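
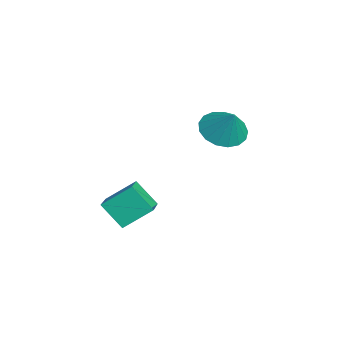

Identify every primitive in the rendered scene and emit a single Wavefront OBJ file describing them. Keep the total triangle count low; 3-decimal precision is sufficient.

v -2.77 2.563 1.913
v -2.139 3 1.388
v -2.07 2.817 2.967
v -2.426 3.322 1.501
v -2.791 3.47 1.708
v -3.151 3.41 1.963
v -3.424 3.156 2.206
v -3.548 2.766 2.382
v -3.493 2.33 2.45
v -3.273 1.947 2.396
v -2.937 1.705 2.231
v -2.564 1.66 1.994
v -2.237 1.821 1.738
v -2.033 2.153 1.522
v -1.998 2.578 1.396
v 0.032 -1.33 -0.837
v -0.471 -1.983 0.063
v 0.03 -0.269 -0.068
v -0.473 -0.922 0.832
v 1.353 -1.678 -0.352
v 0.85 -2.331 0.548
v 1.351 -0.617 0.417
v 0.848 -1.27 1.317
f 2 1 4
f 2 4 3
f 4 1 5
f 4 5 3
f 5 1 6
f 5 6 3
f 6 1 7
f 6 7 3
f 7 1 8
f 7 8 3
f 8 1 9
f 8 9 3
f 9 1 10
f 9 10 3
f 10 1 11
f 10 11 3
f 11 1 12
f 11 12 3
f 12 1 13
f 12 13 3
f 13 1 14
f 13 14 3
f 14 1 15
f 14 15 3
f 15 1 2
f 15 2 3
f 17 19 16
f 20 17 16
f 16 19 18
f 18 20 16
f 17 23 19
f 21 17 20
f 21 23 17
f 19 23 18
f 22 20 18
f 18 23 22
f 22 21 20
f 23 21 22



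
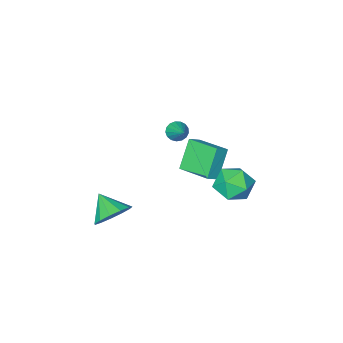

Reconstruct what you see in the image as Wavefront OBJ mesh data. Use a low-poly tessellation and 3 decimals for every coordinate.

v -2.51 0.7 -2.62
v -1.506 0.59 -2.228
v -3.054 -0.61 -1.592
v -2.05 -0.72 -1.2
v -2.633 0.16 -0.957
v -2.296 0.97 -1.593
v -2.264 -0.99 -2.227
v -1.927 -0.18 -2.863
v -1.354 -0.454 -1.985
v -1.582 0.257 -1.201
v -2.978 -0.277 -2.619
v -3.206 0.434 -1.835
v 2.407 -3.171 -4.338
v 2.925 -2.631 -3.63
v 2.473 -4.329 -3.502
v 2.362 -2.57 -3.502
v 1.813 -2.701 -3.64
v 1.453 -2.98 -4
v 1.396 -3.32 -4.466
v 1.66 -3.613 -4.892
v 2.162 -3.765 -5.142
v 2.741 -3.729 -5.137
v 3.214 -3.515 -4.878
v 3.431 -3.192 -4.447
v 3.323 -2.862 -3.982
v -3.864 -5.082 -3.078
v -3.185 -5.028 -2.64
v -4.254 -3.262 -2.695
v -3.575 -3.209 -2.256
v -2.945 -4.571 -4.564
v -2.266 -4.518 -4.125
v -3.335 -2.752 -4.18
v -2.656 -2.698 -3.742
v -0.168 -1.605 1.851
v 0.044 -1.346 1.414
v 0.208 -0.495 2.689
v -0.207 -1.265 1.42
v -0.448 -1.263 1.524
v -0.626 -1.338 1.703
v -0.698 -1.475 1.917
v -0.649 -1.641 2.115
v -0.49 -1.799 2.252
v -0.257 -1.912 2.298
v -0.003 -1.955 2.241
v 0.213 -1.918 2.095
v 0.341 -1.809 1.893
v 0.353 -1.653 1.681
v 0.246 -1.486 1.508
f 1 12 6
f 1 6 2
f 1 2 8
f 1 8 11
f 1 11 12
f 2 6 10
f 6 12 5
f 12 11 3
f 11 8 7
f 8 2 9
f 4 10 5
f 4 5 3
f 4 3 7
f 4 7 9
f 4 9 10
f 5 10 6
f 3 5 12
f 7 3 11
f 9 7 8
f 10 9 2
f 14 13 16
f 14 16 15
f 16 13 17
f 16 17 15
f 17 13 18
f 17 18 15
f 18 13 19
f 18 19 15
f 19 13 20
f 19 20 15
f 20 13 21
f 20 21 15
f 21 13 22
f 21 22 15
f 22 13 23
f 22 23 15
f 23 13 24
f 23 24 15
f 24 13 25
f 24 25 15
f 25 13 14
f 25 14 15
f 27 29 26
f 30 27 26
f 26 29 28
f 28 30 26
f 27 33 29
f 31 27 30
f 31 33 27
f 29 33 28
f 32 30 28
f 28 33 32
f 32 31 30
f 33 31 32
f 35 34 37
f 35 37 36
f 37 34 38
f 37 38 36
f 38 34 39
f 38 39 36
f 39 34 40
f 39 40 36
f 40 34 41
f 40 41 36
f 41 34 42
f 41 42 36
f 42 34 43
f 42 43 36
f 43 34 44
f 43 44 36
f 44 34 45
f 44 45 36
f 45 34 46
f 45 46 36
f 46 34 47
f 46 47 36
f 47 34 48
f 47 48 36
f 48 34 35
f 48 35 36



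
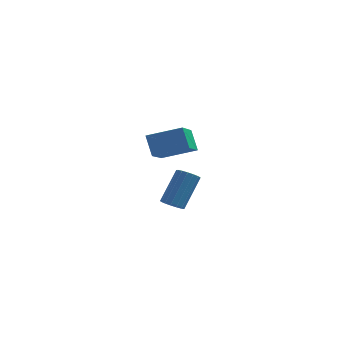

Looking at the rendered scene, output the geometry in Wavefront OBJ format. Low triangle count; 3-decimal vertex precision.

v 0.565 3.403 -3.64
v 1.043 3.254 -3.739
v 1.592 4.168 -2.48
v 1.115 4.317 -2.38
v 1.015 3.456 -3.874
v 1.564 4.37 -2.615
v 0.885 3.645 -3.955
v 1.434 4.559 -2.696
v 0.681 3.78 -3.963
v 1.23 4.694 -2.704
v 0.451 3.828 -3.898
v 1 4.742 -2.639
v 0.247 3.778 -3.773
v 0.796 4.692 -2.514
v 0.116 3.643 -3.618
v 0.665 4.557 -2.359
v 0.088 3.453 -3.468
v 0.637 4.367 -2.208
v 0.169 3.251 -3.357
v 0.718 4.165 -2.097
v 0.341 3.084 -3.311
v 0.89 3.998 -2.051
v 0.565 2.99 -3.34
v 1.114 3.904 -2.081
v 0.788 2.991 -3.438
v 1.337 3.905 -2.179
v 0.961 3.086 -3.582
v 1.51 4 -2.323
v 0.211 -0.705 1.086
v -0.069 -0.222 1.868
v 0.41 0.72 0.278
v 0.13 1.203 1.059
v 1.53 -0.643 1.521
v 1.25 -0.16 2.302
v 1.729 0.782 0.712
v 1.449 1.265 1.494
f 2 1 5
f 2 5 3
f 3 5 6
f 3 6 4
f 5 1 7
f 5 7 6
f 6 7 8
f 6 8 4
f 7 1 9
f 7 9 8
f 8 9 10
f 8 10 4
f 9 1 11
f 9 11 10
f 10 11 12
f 10 12 4
f 11 1 13
f 11 13 12
f 12 13 14
f 12 14 4
f 13 1 15
f 13 15 14
f 14 15 16
f 14 16 4
f 15 1 17
f 15 17 16
f 16 17 18
f 16 18 4
f 17 1 19
f 17 19 18
f 18 19 20
f 18 20 4
f 19 1 21
f 19 21 20
f 20 21 22
f 20 22 4
f 21 1 23
f 21 23 22
f 22 23 24
f 22 24 4
f 23 1 25
f 23 25 24
f 24 25 26
f 24 26 4
f 25 1 27
f 25 27 26
f 26 27 28
f 26 28 4
f 27 1 2
f 27 2 28
f 28 2 3
f 28 3 4
f 30 32 29
f 33 30 29
f 29 32 31
f 31 33 29
f 30 36 32
f 34 30 33
f 34 36 30
f 32 36 31
f 35 33 31
f 31 36 35
f 35 34 33
f 36 34 35



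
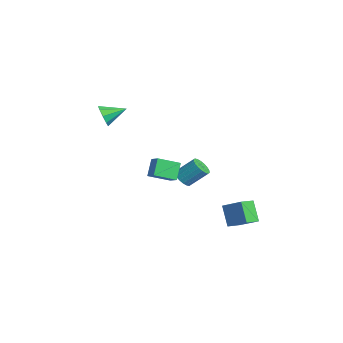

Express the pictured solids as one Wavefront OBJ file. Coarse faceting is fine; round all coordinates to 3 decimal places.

v -0.388 1.367 0.212
v -0.444 0.055 0.778
v 0.323 1.503 0.597
v 0.267 0.191 1.163
v 0.213 0.929 -0.743
v 0.157 -0.383 -0.177
v 0.924 1.065 -0.358
v 0.868 -0.247 0.208
v 3.002 2.971 -1.648
v 3.996 3.688 -0.93
v 2.585 3.843 -1.94
v 3.579 4.56 -1.222
v 3.841 2.98 -2.818
v 4.835 3.697 -2.1
v 3.424 3.852 -3.11
v 4.418 4.569 -2.392
v -2.362 2.548 -2.199
v -2.043 2.071 -1.834
v -1.679 3.096 -0.816
v -1.998 3.572 -1.181
v -1.825 2.174 -2.016
v -1.46 3.199 -0.997
v -1.712 2.351 -2.234
v -1.348 3.376 -1.216
v -1.729 2.567 -2.446
v -1.364 3.592 -1.427
v -1.871 2.779 -2.608
v -1.506 3.804 -1.59
v -2.11 2.946 -2.69
v -1.745 3.97 -1.671
v -2.399 3.033 -2.674
v -2.035 4.058 -1.656
v -2.681 3.024 -2.564
v -2.317 4.049 -1.546
v -2.9 2.921 -2.383
v -2.535 3.946 -1.364
v -3.012 2.744 -2.164
v -2.648 3.769 -1.146
v -2.996 2.528 -1.953
v -2.631 3.553 -0.934
v -2.854 2.316 -1.79
v -2.489 3.341 -0.772
v -2.615 2.15 -1.709
v -2.25 3.174 -0.69
v -2.325 2.062 -1.724
v -1.961 3.087 -0.706
v -3.692 -1.732 2.934
v -3.201 -1.596 2.342
v -3.488 -0.408 3.406
v -3.699 -1.468 2.199
v -4.194 -1.464 2.4
v -4.453 -1.585 2.85
v -4.357 -1.774 3.339
v -3.949 -1.944 3.639
v -3.421 -2.014 3.608
v -3.02 -1.953 3.262
v -2.933 -1.787 2.762
f 2 4 1
f 5 2 1
f 1 4 3
f 3 5 1
f 2 8 4
f 6 2 5
f 6 8 2
f 4 8 3
f 7 5 3
f 3 8 7
f 7 6 5
f 8 6 7
f 10 12 9
f 13 10 9
f 9 12 11
f 11 13 9
f 10 16 12
f 14 10 13
f 14 16 10
f 12 16 11
f 15 13 11
f 11 16 15
f 15 14 13
f 16 14 15
f 18 17 21
f 18 21 19
f 19 21 22
f 19 22 20
f 21 17 23
f 21 23 22
f 22 23 24
f 22 24 20
f 23 17 25
f 23 25 24
f 24 25 26
f 24 26 20
f 25 17 27
f 25 27 26
f 26 27 28
f 26 28 20
f 27 17 29
f 27 29 28
f 28 29 30
f 28 30 20
f 29 17 31
f 29 31 30
f 30 31 32
f 30 32 20
f 31 17 33
f 31 33 32
f 32 33 34
f 32 34 20
f 33 17 35
f 33 35 34
f 34 35 36
f 34 36 20
f 35 17 37
f 35 37 36
f 36 37 38
f 36 38 20
f 37 17 39
f 37 39 38
f 38 39 40
f 38 40 20
f 39 17 41
f 39 41 40
f 40 41 42
f 40 42 20
f 41 17 43
f 41 43 42
f 42 43 44
f 42 44 20
f 43 17 45
f 43 45 44
f 44 45 46
f 44 46 20
f 45 17 18
f 45 18 46
f 46 18 19
f 46 19 20
f 48 47 50
f 48 50 49
f 50 47 51
f 50 51 49
f 51 47 52
f 51 52 49
f 52 47 53
f 52 53 49
f 53 47 54
f 53 54 49
f 54 47 55
f 54 55 49
f 55 47 56
f 55 56 49
f 56 47 57
f 56 57 49
f 57 47 48
f 57 48 49



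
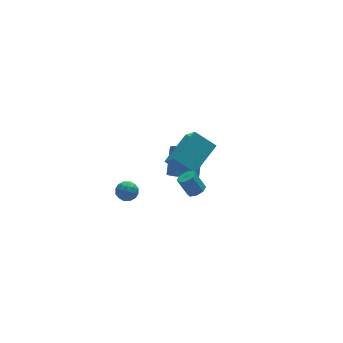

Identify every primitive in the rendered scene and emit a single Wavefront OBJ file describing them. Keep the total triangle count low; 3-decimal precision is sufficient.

v 1.488 2.811 -3.561
v 2.264 2.838 -4.073
v 3.028 4.075 -2.851
v 2.252 4.049 -2.339
v 2.071 3.105 -4.224
v 2.835 4.343 -3.001
v 1.789 3.328 -4.273
v 2.553 4.566 -3.051
v 1.461 3.473 -4.214
v 2.225 4.71 -2.992
v 1.137 3.516 -4.056
v 1.902 4.754 -2.834
v 0.867 3.453 -3.822
v 1.631 4.69 -2.6
v 0.691 3.291 -3.549
v 1.456 4.529 -2.327
v 0.637 3.057 -3.277
v 1.401 4.294 -2.055
v 0.712 2.785 -3.049
v 1.476 4.022 -1.827
v 0.905 2.517 -2.899
v 1.669 3.755 -1.676
v 1.187 2.294 -2.849
v 1.951 3.532 -1.627
v 1.515 2.15 -2.908
v 2.279 3.387 -1.686
v 1.838 2.106 -3.066
v 2.603 3.344 -1.844
v 2.109 2.17 -3.3
v 2.873 3.407 -2.078
v 2.284 2.331 -3.573
v 3.049 3.569 -2.351
v 2.339 2.566 -3.845
v 3.103 3.803 -2.623
v -3.015 1.479 -1.354
v -2.573 1.704 -1.839
v -2.767 0.416 -1.621
v -2.325 0.641 -2.106
v -2.179 0.733 -1.434
v -2.332 1.39 -1.269
v -3.008 0.73 -2.191
v -3.161 1.387 -2.026
v -2.568 1.241 -2.357
v -2.056 1.243 -1.888
v -3.284 0.877 -1.572
v -2.772 0.879 -1.103
v -2.816 1.684 -1.573
v -2.524 0.436 -1.887
v -2.439 0.49 -1.491
v -2.179 0.622 -1.777
v -2.674 1.5 -1.238
v -2.414 1.632 -1.523
v -2.183 1.062 -1.285
v -2.926 0.488 -1.937
v -2.666 0.62 -2.222
v -3.161 1.498 -1.683
v -2.901 1.63 -1.969
v -3.157 1.058 -2.175
v -2.553 1.545 -2.163
v -2.407 0.92 -2.319
v -2.809 0.972 -2.369
v -2.899 1.358 -2.273
v -2.252 1.546 -1.887
v -2.106 0.921 -2.044
v -2.02 0.976 -1.649
v -2.11 1.361 -1.552
v -2.249 1.274 -2.191
v -3.234 1.199 -1.416
v -3.088 0.574 -1.573
v -3.23 0.759 -1.908
v -3.32 1.144 -1.811
v -2.933 1.2 -1.141
v -2.787 0.575 -1.297
v -2.441 0.762 -1.187
v -2.531 1.148 -1.091
v -3.091 0.846 -1.269
v -0.681 -2.423 2.039
v -0.606 -3.435 3.13
v -1.568 -1.604 2.86
v -1.492 -2.615 3.951
v 0.992 -1.425 2.849
v 1.068 -2.436 3.94
v 0.106 -0.605 3.67
v 0.181 -1.617 4.761
v -0.755 -3.918 2.085
v -0.261 -3.675 2.188
v -0.671 -3.26 3.178
v -1.165 -3.502 3.075
v -0.527 -3.419 1.97
v -0.937 -3.004 2.961
v -0.927 -3.455 1.82
v -1.337 -3.04 2.811
v -1.226 -3.762 1.824
v -1.636 -3.347 2.815
v -1.249 -4.16 1.982
v -1.659 -3.745 2.972
v -0.983 -4.416 2.199
v -1.393 -4.001 3.19
v -0.583 -4.38 2.349
v -0.993 -3.965 3.34
v -0.284 -4.073 2.345
v -0.694 -3.658 3.336
f 2 1 5
f 2 5 3
f 3 5 6
f 3 6 4
f 5 1 7
f 5 7 6
f 6 7 8
f 6 8 4
f 7 1 9
f 7 9 8
f 8 9 10
f 8 10 4
f 9 1 11
f 9 11 10
f 10 11 12
f 10 12 4
f 11 1 13
f 11 13 12
f 12 13 14
f 12 14 4
f 13 1 15
f 13 15 14
f 14 15 16
f 14 16 4
f 15 1 17
f 15 17 16
f 16 17 18
f 16 18 4
f 17 1 19
f 17 19 18
f 18 19 20
f 18 20 4
f 19 1 21
f 19 21 20
f 20 21 22
f 20 22 4
f 21 1 23
f 21 23 22
f 22 23 24
f 22 24 4
f 23 1 25
f 23 25 24
f 24 25 26
f 24 26 4
f 25 1 27
f 25 27 26
f 26 27 28
f 26 28 4
f 27 1 29
f 27 29 28
f 28 29 30
f 28 30 4
f 29 1 31
f 29 31 30
f 30 31 32
f 30 32 4
f 31 1 33
f 31 33 32
f 32 33 34
f 32 34 4
f 33 1 2
f 33 2 34
f 34 2 3
f 34 3 4
f 35 72 51
f 72 46 75
f 51 75 40
f 72 75 51
f 35 51 47
f 51 40 52
f 47 52 36
f 51 52 47
f 35 47 56
f 47 36 57
f 56 57 42
f 47 57 56
f 35 56 68
f 56 42 71
f 68 71 45
f 56 71 68
f 35 68 72
f 68 45 76
f 72 76 46
f 68 76 72
f 36 52 63
f 52 40 66
f 63 66 44
f 52 66 63
f 40 75 53
f 75 46 74
f 53 74 39
f 75 74 53
f 46 76 73
f 76 45 69
f 73 69 37
f 76 69 73
f 45 71 70
f 71 42 58
f 70 58 41
f 71 58 70
f 42 57 62
f 57 36 59
f 62 59 43
f 57 59 62
f 38 64 50
f 64 44 65
f 50 65 39
f 64 65 50
f 38 50 48
f 50 39 49
f 48 49 37
f 50 49 48
f 38 48 55
f 48 37 54
f 55 54 41
f 48 54 55
f 38 55 60
f 55 41 61
f 60 61 43
f 55 61 60
f 38 60 64
f 60 43 67
f 64 67 44
f 60 67 64
f 39 65 53
f 65 44 66
f 53 66 40
f 65 66 53
f 37 49 73
f 49 39 74
f 73 74 46
f 49 74 73
f 41 54 70
f 54 37 69
f 70 69 45
f 54 69 70
f 43 61 62
f 61 41 58
f 62 58 42
f 61 58 62
f 44 67 63
f 67 43 59
f 63 59 36
f 67 59 63
f 78 80 77
f 81 78 77
f 77 80 79
f 79 81 77
f 78 84 80
f 82 78 81
f 82 84 78
f 80 84 79
f 83 81 79
f 79 84 83
f 83 82 81
f 84 82 83
f 86 85 89
f 86 89 87
f 87 89 90
f 87 90 88
f 89 85 91
f 89 91 90
f 90 91 92
f 90 92 88
f 91 85 93
f 91 93 92
f 92 93 94
f 92 94 88
f 93 85 95
f 93 95 94
f 94 95 96
f 94 96 88
f 95 85 97
f 95 97 96
f 96 97 98
f 96 98 88
f 97 85 99
f 97 99 98
f 98 99 100
f 98 100 88
f 99 85 101
f 99 101 100
f 100 101 102
f 100 102 88
f 101 85 86
f 101 86 102
f 102 86 87
f 102 87 88



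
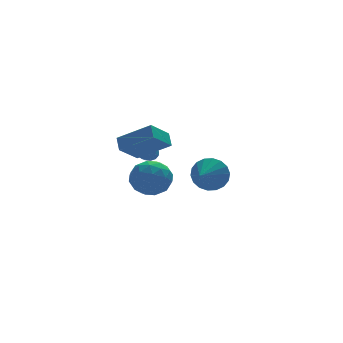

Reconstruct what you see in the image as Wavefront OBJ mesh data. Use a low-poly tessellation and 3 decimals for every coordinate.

v -5.031 -3.563 2.201
v -4.341 -2.728 2.575
v -3.579 -4.712 2.085
v -2.889 -3.877 2.459
v -3.656 -4.346 3.169
v -4.554 -3.637 3.24
v -3.366 -3.803 1.42
v -4.264 -3.094 1.491
v -3.312 -2.877 2.092
v -3.491 -3.212 3.173
v -4.429 -4.228 1.487
v -4.608 -4.563 2.568
v -4.813 -3.045 2.398
v -3.107 -4.395 2.262
v -3.558 -4.671 2.679
v -3.152 -4.18 2.899
v -4.938 -3.579 2.789
v -4.533 -3.088 3.009
v -4.13 -4.039 3.358
v -3.387 -4.352 1.651
v -2.982 -3.861 1.871
v -4.768 -3.26 1.761
v -4.362 -2.769 1.981
v -3.79 -3.401 1.302
v -3.803 -2.641 2.334
v -2.95 -3.316 2.266
v -3.23 -3.273 1.655
v -3.757 -2.856 1.697
v -3.908 -2.839 2.969
v -3.055 -3.514 2.901
v -3.506 -3.79 3.318
v -4.033 -3.372 3.36
v -3.303 -2.926 2.685
v -4.865 -3.926 1.759
v -4.012 -4.601 1.691
v -3.887 -4.068 1.3
v -4.414 -3.65 1.342
v -4.97 -4.124 2.394
v -4.117 -4.799 2.326
v -4.163 -4.584 2.963
v -4.69 -4.167 3.005
v -4.617 -4.514 1.975
v 1.142 1.551 -0.198
v 1.701 1.431 0.741
v 0.138 0.449 0.258
v 1.373 1.776 0.853
v 0.999 2.077 0.757
v 0.653 2.274 0.472
v 0.405 2.328 0.054
v 0.302 2.227 -0.414
v 0.366 1.993 -0.84
v 0.583 1.672 -1.138
v 0.911 1.326 -1.25
v 1.285 1.025 -1.154
v 1.631 0.829 -0.868
v 1.88 0.775 -0.45
v 1.983 0.875 0.018
v 1.919 1.109 0.443
v -1.584 3.363 1.039
v -1.211 3.366 1.401
v -1.803 2.161 2.023
v -2.176 2.157 1.661
v -1.431 3.529 1.507
v -2.023 2.323 2.129
v -1.699 3.639 1.465
v -2.291 2.433 2.086
v -1.931 3.661 1.287
v -2.523 2.455 1.909
v -2.052 3.588 1.03
v -2.645 2.383 1.652
v -2.025 3.444 0.777
v -2.617 2.239 1.398
v -1.858 3.274 0.606
v -2.45 2.069 1.228
v -1.604 3.132 0.573
v -2.196 1.927 1.195
v -1.343 3.064 0.688
v -1.935 1.858 1.31
v -1.159 3.09 0.915
v -1.751 1.884 1.536
v -1.11 3.203 1.181
v -1.702 1.997 1.802
v -2.685 -0.492 3.733
v -2.577 0.222 4.303
v -4.145 0.615 2.626
v -4.037 1.329 3.197
v -1.523 0.091 2.783
v -1.415 0.805 3.354
v -2.983 1.198 1.677
v -2.875 1.912 2.247
f 1 38 17
f 38 12 41
f 17 41 6
f 38 41 17
f 1 17 13
f 17 6 18
f 13 18 2
f 17 18 13
f 1 13 22
f 13 2 23
f 22 23 8
f 13 23 22
f 1 22 34
f 22 8 37
f 34 37 11
f 22 37 34
f 1 34 38
f 34 11 42
f 38 42 12
f 34 42 38
f 2 18 29
f 18 6 32
f 29 32 10
f 18 32 29
f 6 41 19
f 41 12 40
f 19 40 5
f 41 40 19
f 12 42 39
f 42 11 35
f 39 35 3
f 42 35 39
f 11 37 36
f 37 8 24
f 36 24 7
f 37 24 36
f 8 23 28
f 23 2 25
f 28 25 9
f 23 25 28
f 4 30 16
f 30 10 31
f 16 31 5
f 30 31 16
f 4 16 14
f 16 5 15
f 14 15 3
f 16 15 14
f 4 14 21
f 14 3 20
f 21 20 7
f 14 20 21
f 4 21 26
f 21 7 27
f 26 27 9
f 21 27 26
f 4 26 30
f 26 9 33
f 30 33 10
f 26 33 30
f 5 31 19
f 31 10 32
f 19 32 6
f 31 32 19
f 3 15 39
f 15 5 40
f 39 40 12
f 15 40 39
f 7 20 36
f 20 3 35
f 36 35 11
f 20 35 36
f 9 27 28
f 27 7 24
f 28 24 8
f 27 24 28
f 10 33 29
f 33 9 25
f 29 25 2
f 33 25 29
f 44 43 46
f 44 46 45
f 46 43 47
f 46 47 45
f 47 43 48
f 47 48 45
f 48 43 49
f 48 49 45
f 49 43 50
f 49 50 45
f 50 43 51
f 50 51 45
f 51 43 52
f 51 52 45
f 52 43 53
f 52 53 45
f 53 43 54
f 53 54 45
f 54 43 55
f 54 55 45
f 55 43 56
f 55 56 45
f 56 43 57
f 56 57 45
f 57 43 58
f 57 58 45
f 58 43 44
f 58 44 45
f 60 59 63
f 60 63 61
f 61 63 64
f 61 64 62
f 63 59 65
f 63 65 64
f 64 65 66
f 64 66 62
f 65 59 67
f 65 67 66
f 66 67 68
f 66 68 62
f 67 59 69
f 67 69 68
f 68 69 70
f 68 70 62
f 69 59 71
f 69 71 70
f 70 71 72
f 70 72 62
f 71 59 73
f 71 73 72
f 72 73 74
f 72 74 62
f 73 59 75
f 73 75 74
f 74 75 76
f 74 76 62
f 75 59 77
f 75 77 76
f 76 77 78
f 76 78 62
f 77 59 79
f 77 79 78
f 78 79 80
f 78 80 62
f 79 59 81
f 79 81 80
f 80 81 82
f 80 82 62
f 81 59 60
f 81 60 82
f 82 60 61
f 82 61 62
f 84 86 83
f 87 84 83
f 83 86 85
f 85 87 83
f 84 90 86
f 88 84 87
f 88 90 84
f 86 90 85
f 89 87 85
f 85 90 89
f 89 88 87
f 90 88 89



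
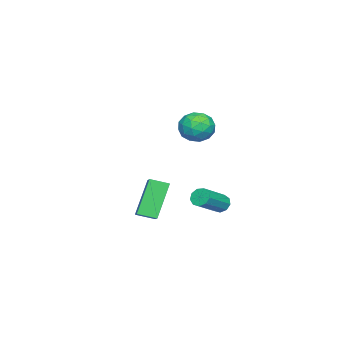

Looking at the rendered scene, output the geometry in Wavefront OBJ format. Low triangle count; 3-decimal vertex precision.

v 2.531 1.298 3.38
v 3.394 1.408 3.585
v 2.786 -0.088 3.055
v 3.649 0.022 3.26
v 3.029 0.046 3.904
v 2.872 0.902 4.105
v 3.308 0.418 2.535
v 3.151 1.274 2.736
v 3.874 0.864 3.063
v 3.702 0.634 3.909
v 2.478 0.686 2.731
v 2.306 0.456 3.577
v 2.94 1.475 3.511
v 3.24 -0.155 3.129
v 2.876 -0.141 3.508
v 3.383 -0.076 3.628
v 2.634 1.177 3.817
v 3.141 1.242 3.937
v 2.926 0.441 4.125
v 3.039 0.078 2.703
v 3.546 0.143 2.823
v 2.797 1.396 3.012
v 3.304 1.461 3.132
v 3.254 0.879 2.515
v 3.73 1.22 3.325
v 3.879 0.405 3.134
v 3.679 0.638 2.708
v 3.587 1.141 2.826
v 3.628 1.084 3.822
v 3.778 0.27 3.631
v 3.414 0.284 4.01
v 3.322 0.787 4.128
v 3.911 0.765 3.515
v 2.402 1.05 3.009
v 2.552 0.236 2.818
v 2.858 0.533 2.512
v 2.766 1.036 2.63
v 2.301 0.915 3.506
v 2.45 0.1 3.315
v 2.593 0.179 3.814
v 2.501 0.682 3.932
v 2.269 0.555 3.125
v 1.771 -2.947 -3.171
v 0.693 -2.784 -1.33
v 1.427 -2.083 -3.449
v 0.35 -1.92 -1.607
v 2.59 -2.48 -2.733
v 1.513 -2.317 -0.891
v 2.247 -1.616 -3.01
v 1.169 -1.453 -1.169
v 0.644 0.857 -2.275
v 0.944 0.952 -2.713
v 2.357 0.499 -1.843
v 2.056 0.403 -1.405
v 0.917 1.259 -2.509
v 2.33 0.806 -1.639
v 0.762 1.378 -2.196
v 2.175 0.924 -1.326
v 0.552 1.252 -1.919
v 1.964 0.799 -1.049
v 0.384 0.942 -1.809
v 1.797 0.488 -0.939
v 0.338 0.592 -1.917
v 1.751 0.138 -1.047
v 0.435 0.366 -2.192
v 1.848 -0.088 -1.323
v 0.63 0.369 -2.506
v 2.042 -0.084 -1.637
v 0.831 0.601 -2.712
v 2.243 0.147 -1.842
f 1 38 17
f 38 12 41
f 17 41 6
f 38 41 17
f 1 17 13
f 17 6 18
f 13 18 2
f 17 18 13
f 1 13 22
f 13 2 23
f 22 23 8
f 13 23 22
f 1 22 34
f 22 8 37
f 34 37 11
f 22 37 34
f 1 34 38
f 34 11 42
f 38 42 12
f 34 42 38
f 2 18 29
f 18 6 32
f 29 32 10
f 18 32 29
f 6 41 19
f 41 12 40
f 19 40 5
f 41 40 19
f 12 42 39
f 42 11 35
f 39 35 3
f 42 35 39
f 11 37 36
f 37 8 24
f 36 24 7
f 37 24 36
f 8 23 28
f 23 2 25
f 28 25 9
f 23 25 28
f 4 30 16
f 30 10 31
f 16 31 5
f 30 31 16
f 4 16 14
f 16 5 15
f 14 15 3
f 16 15 14
f 4 14 21
f 14 3 20
f 21 20 7
f 14 20 21
f 4 21 26
f 21 7 27
f 26 27 9
f 21 27 26
f 4 26 30
f 26 9 33
f 30 33 10
f 26 33 30
f 5 31 19
f 31 10 32
f 19 32 6
f 31 32 19
f 3 15 39
f 15 5 40
f 39 40 12
f 15 40 39
f 7 20 36
f 20 3 35
f 36 35 11
f 20 35 36
f 9 27 28
f 27 7 24
f 28 24 8
f 27 24 28
f 10 33 29
f 33 9 25
f 29 25 2
f 33 25 29
f 44 46 43
f 47 44 43
f 43 46 45
f 45 47 43
f 44 50 46
f 48 44 47
f 48 50 44
f 46 50 45
f 49 47 45
f 45 50 49
f 49 48 47
f 50 48 49
f 52 51 55
f 52 55 53
f 53 55 56
f 53 56 54
f 55 51 57
f 55 57 56
f 56 57 58
f 56 58 54
f 57 51 59
f 57 59 58
f 58 59 60
f 58 60 54
f 59 51 61
f 59 61 60
f 60 61 62
f 60 62 54
f 61 51 63
f 61 63 62
f 62 63 64
f 62 64 54
f 63 51 65
f 63 65 64
f 64 65 66
f 64 66 54
f 65 51 67
f 65 67 66
f 66 67 68
f 66 68 54
f 67 51 69
f 67 69 68
f 68 69 70
f 68 70 54
f 69 51 52
f 69 52 70
f 70 52 53
f 70 53 54



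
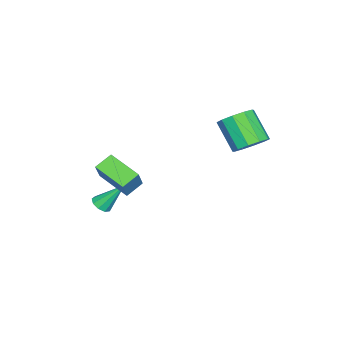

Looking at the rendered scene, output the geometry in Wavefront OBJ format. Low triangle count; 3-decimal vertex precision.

v -1.697 2.732 0.635
v -1.102 2.117 0.426
v -1.709 1.114 1.657
v -2.303 1.728 1.865
v -0.882 2.444 0.801
v -1.488 1.44 2.032
v -0.973 2.881 1.112
v -1.579 1.877 2.343
v -1.34 3.26 1.241
v -1.947 2.257 2.472
v -1.844 3.438 1.138
v -2.45 2.435 2.369
v -2.291 3.346 0.843
v -2.898 2.343 2.074
v -2.512 3.02 0.468
v -3.118 2.016 1.699
v -2.421 2.583 0.157
v -3.027 1.579 1.388
v -2.053 2.203 0.028
v -2.66 1.2 1.259
v -1.55 2.025 0.131
v -2.156 1.022 1.362
v 2.137 -1.865 0.571
v 2.801 -1.73 1.573
v 2.619 -0.386 0.052
v 3.283 -0.251 1.054
v 2.857 -2.249 0.146
v 3.521 -2.114 1.148
v 3.339 -0.77 -0.373
v 4.003 -0.635 0.629
v 1.868 -2.703 -2.423
v 2.373 -2.603 -2.356
v 1.512 -1.757 -1.157
v 2.23 -2.363 -2.576
v 1.917 -2.282 -2.724
v 1.581 -2.398 -2.731
v 1.379 -2.657 -2.595
v 1.406 -2.938 -2.377
v 1.649 -3.108 -2.182
v 1.994 -3.089 -2.099
v 2.28 -2.89 -2.168
f 2 1 5
f 2 5 3
f 3 5 6
f 3 6 4
f 5 1 7
f 5 7 6
f 6 7 8
f 6 8 4
f 7 1 9
f 7 9 8
f 8 9 10
f 8 10 4
f 9 1 11
f 9 11 10
f 10 11 12
f 10 12 4
f 11 1 13
f 11 13 12
f 12 13 14
f 12 14 4
f 13 1 15
f 13 15 14
f 14 15 16
f 14 16 4
f 15 1 17
f 15 17 16
f 16 17 18
f 16 18 4
f 17 1 19
f 17 19 18
f 18 19 20
f 18 20 4
f 19 1 21
f 19 21 20
f 20 21 22
f 20 22 4
f 21 1 2
f 21 2 22
f 22 2 3
f 22 3 4
f 24 26 23
f 27 24 23
f 23 26 25
f 25 27 23
f 24 30 26
f 28 24 27
f 28 30 24
f 26 30 25
f 29 27 25
f 25 30 29
f 29 28 27
f 30 28 29
f 32 31 34
f 32 34 33
f 34 31 35
f 34 35 33
f 35 31 36
f 35 36 33
f 36 31 37
f 36 37 33
f 37 31 38
f 37 38 33
f 38 31 39
f 38 39 33
f 39 31 40
f 39 40 33
f 40 31 41
f 40 41 33
f 41 31 32
f 41 32 33



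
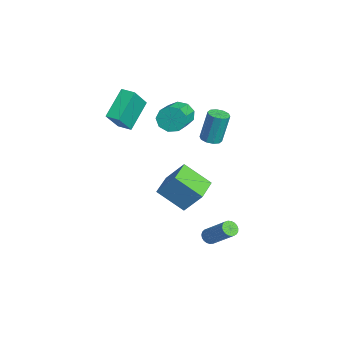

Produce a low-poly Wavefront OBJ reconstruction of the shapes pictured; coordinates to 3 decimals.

v -2.114 1.569 -4.826
v -2.916 0.193 -3.6
v -3.561 2.441 -4.794
v -4.363 1.065 -3.568
v -1.537 2.475 -3.432
v -2.339 1.099 -2.206
v -2.984 3.347 -3.4
v -3.786 1.971 -2.174
v -2.903 1.501 2.523
v -2.462 1.794 1.846
v -0.956 0.992 2.479
v -1.397 0.699 3.157
v -2.439 2.184 2.285
v -0.933 1.382 2.918
v -2.632 2.255 2.836
v -1.126 1.453 3.469
v -2.953 1.973 3.24
v -1.447 1.171 3.874
v -3.25 1.47 3.31
v -1.744 0.668 3.943
v -3.385 0.982 3.011
v -1.879 0.18 3.644
v -3.294 0.736 2.484
v -1.788 -0.066 3.117
v -3.02 0.849 1.976
v -1.515 0.046 2.609
v -2.692 1.266 1.724
v -1.186 0.464 2.357
v -2.659 3.197 0.451
v -2.133 3.536 0.378
v -2.156 3.983 2.296
v -2.681 3.643 2.369
v -2.438 3.772 0.319
v -2.46 4.219 2.238
v -2.827 3.788 0.311
v -2.849 4.234 2.23
v -3.151 3.578 0.356
v -3.174 4.024 2.275
v -3.288 3.222 0.437
v -3.311 3.669 2.356
v -3.184 2.857 0.524
v -3.207 3.304 2.442
v -2.88 2.621 0.582
v -2.902 3.068 2.501
v -2.491 2.606 0.59
v -2.513 3.052 2.509
v -2.166 2.816 0.545
v -2.189 3.262 2.464
v -2.029 3.171 0.464
v -2.052 3.618 2.383
v -3.919 -1.701 1.397
v -5.048 -0.593 2.716
v -3.326 -1.091 1.392
v -4.456 0.017 2.711
v -3.044 -2.537 2.849
v -4.174 -1.429 4.168
v -2.452 -1.927 2.844
v -3.581 -0.819 4.163
v 1.611 2.09 -4.378
v 2.01 1.843 -4.578
v 3.208 2.662 -3.202
v 2.809 2.91 -3.002
v 2.011 2.025 -4.687
v 3.209 2.844 -3.311
v 1.943 2.218 -4.743
v 3.141 3.037 -3.367
v 1.818 2.389 -4.736
v 3.016 3.208 -3.36
v 1.657 2.508 -4.667
v 2.855 3.327 -3.291
v 1.488 2.555 -4.548
v 2.686 3.375 -3.172
v 1.34 2.522 -4.399
v 2.538 3.341 -3.023
v 1.239 2.414 -4.247
v 2.437 3.233 -2.871
v 1.203 2.25 -4.118
v 2.401 3.07 -2.742
v 1.237 2.059 -4.033
v 2.435 2.878 -2.657
v 1.335 1.873 -4.008
v 2.533 2.692 -2.632
v 1.482 1.724 -4.047
v 2.68 2.544 -2.671
v 1.65 1.639 -4.144
v 2.848 2.458 -2.768
v 1.812 1.632 -4.28
v 3.01 2.451 -2.904
v 1.939 1.704 -4.434
v 3.138 2.524 -3.058
f 2 4 1
f 5 2 1
f 1 4 3
f 3 5 1
f 2 8 4
f 6 2 5
f 6 8 2
f 4 8 3
f 7 5 3
f 3 8 7
f 7 6 5
f 8 6 7
f 10 9 13
f 10 13 11
f 11 13 14
f 11 14 12
f 13 9 15
f 13 15 14
f 14 15 16
f 14 16 12
f 15 9 17
f 15 17 16
f 16 17 18
f 16 18 12
f 17 9 19
f 17 19 18
f 18 19 20
f 18 20 12
f 19 9 21
f 19 21 20
f 20 21 22
f 20 22 12
f 21 9 23
f 21 23 22
f 22 23 24
f 22 24 12
f 23 9 25
f 23 25 24
f 24 25 26
f 24 26 12
f 25 9 27
f 25 27 26
f 26 27 28
f 26 28 12
f 27 9 10
f 27 10 28
f 28 10 11
f 28 11 12
f 30 29 33
f 30 33 31
f 31 33 34
f 31 34 32
f 33 29 35
f 33 35 34
f 34 35 36
f 34 36 32
f 35 29 37
f 35 37 36
f 36 37 38
f 36 38 32
f 37 29 39
f 37 39 38
f 38 39 40
f 38 40 32
f 39 29 41
f 39 41 40
f 40 41 42
f 40 42 32
f 41 29 43
f 41 43 42
f 42 43 44
f 42 44 32
f 43 29 45
f 43 45 44
f 44 45 46
f 44 46 32
f 45 29 47
f 45 47 46
f 46 47 48
f 46 48 32
f 47 29 49
f 47 49 48
f 48 49 50
f 48 50 32
f 49 29 30
f 49 30 50
f 50 30 31
f 50 31 32
f 52 54 51
f 55 52 51
f 51 54 53
f 53 55 51
f 52 58 54
f 56 52 55
f 56 58 52
f 54 58 53
f 57 55 53
f 53 58 57
f 57 56 55
f 58 56 57
f 60 59 63
f 60 63 61
f 61 63 64
f 61 64 62
f 63 59 65
f 63 65 64
f 64 65 66
f 64 66 62
f 65 59 67
f 65 67 66
f 66 67 68
f 66 68 62
f 67 59 69
f 67 69 68
f 68 69 70
f 68 70 62
f 69 59 71
f 69 71 70
f 70 71 72
f 70 72 62
f 71 59 73
f 71 73 72
f 72 73 74
f 72 74 62
f 73 59 75
f 73 75 74
f 74 75 76
f 74 76 62
f 75 59 77
f 75 77 76
f 76 77 78
f 76 78 62
f 77 59 79
f 77 79 78
f 78 79 80
f 78 80 62
f 79 59 81
f 79 81 80
f 80 81 82
f 80 82 62
f 81 59 83
f 81 83 82
f 82 83 84
f 82 84 62
f 83 59 85
f 83 85 84
f 84 85 86
f 84 86 62
f 85 59 87
f 85 87 86
f 86 87 88
f 86 88 62
f 87 59 89
f 87 89 88
f 88 89 90
f 88 90 62
f 89 59 60
f 89 60 90
f 90 60 61
f 90 61 62



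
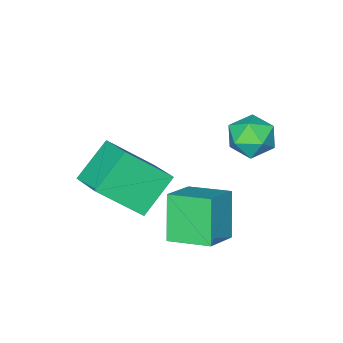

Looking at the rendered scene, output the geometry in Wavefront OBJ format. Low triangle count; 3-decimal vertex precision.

v 1.031 -2.811 -2.209
v 2.16 -3.75 -0.866
v 1.456 -1.489 -1.643
v 2.585 -2.427 -0.299
v 2.315 -2.773 -3.261
v 3.444 -3.711 -1.917
v 2.74 -1.45 -2.694
v 3.869 -2.389 -1.351
v -0.195 1.103 0.456
v 0.398 1.158 1.035
v -0.138 -0.238 0.525
v 0.455 -0.183 1.104
v -0.322 0.05 1.282
v -0.358 0.879 1.239
v 0.618 0.041 0.321
v 0.582 0.87 0.278
v 0.9 0.502 0.952
v 0.319 0.508 1.546
v -0.059 0.412 0.014
v -0.64 0.418 0.608
v 1.365 -0.943 -1.799
v 2.557 -0.635 -1.175
v 0.843 0.388 -1.457
v 2.035 0.696 -0.834
v 1.965 -0.336 -3.246
v 3.157 -0.028 -2.623
v 1.443 0.995 -2.905
v 2.635 1.303 -2.281
f 2 4 1
f 5 2 1
f 1 4 3
f 3 5 1
f 2 8 4
f 6 2 5
f 6 8 2
f 4 8 3
f 7 5 3
f 3 8 7
f 7 6 5
f 8 6 7
f 9 20 14
f 9 14 10
f 9 10 16
f 9 16 19
f 9 19 20
f 10 14 18
f 14 20 13
f 20 19 11
f 19 16 15
f 16 10 17
f 12 18 13
f 12 13 11
f 12 11 15
f 12 15 17
f 12 17 18
f 13 18 14
f 11 13 20
f 15 11 19
f 17 15 16
f 18 17 10
f 22 24 21
f 25 22 21
f 21 24 23
f 23 25 21
f 22 28 24
f 26 22 25
f 26 28 22
f 24 28 23
f 27 25 23
f 23 28 27
f 27 26 25
f 28 26 27



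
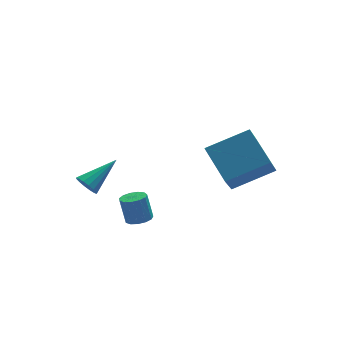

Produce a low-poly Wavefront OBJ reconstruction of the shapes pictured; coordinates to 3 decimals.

v 2.407 -3.051 1.755
v 2.115 -1.66 2.632
v 2.957 -2.214 0.612
v 2.665 -0.823 1.489
v 4.055 -3.157 2.471
v 3.763 -1.766 3.348
v 4.605 -2.32 1.328
v 4.313 -0.929 2.205
v -0.143 -1.043 -1.148
v 0.36 -1.134 -1.055
v 0.227 -0.828 -0.038
v -0.277 -0.737 -0.132
v 0.341 -0.855 -1.141
v 0.208 -0.548 -0.125
v 0.169 -0.636 -1.23
v 0.035 -0.329 -0.214
v -0.103 -0.546 -1.293
v -0.236 -0.239 -0.277
v -0.387 -0.614 -1.31
v -0.521 -0.307 -0.294
v -0.594 -0.818 -1.275
v -0.728 -0.511 -0.259
v -0.658 -1.094 -1.201
v -0.792 -0.787 -0.184
v -0.559 -1.354 -1.109
v -0.692 -1.047 -0.093
v -0.327 -1.515 -1.03
v -0.461 -1.208 -0.014
v -0.037 -1.527 -0.988
v -0.171 -1.22 0.028
v 0.219 -1.385 -0.998
v 0.085 -1.078 0.019
v -1.189 2.344 -1.513
v -1.011 2.58 -1.965
v 0.149 2.876 -0.707
v -1.165 2.775 -1.838
v -1.325 2.855 -1.623
v -1.45 2.798 -1.38
v -1.504 2.62 -1.171
v -1.474 2.368 -1.055
v -1.368 2.109 -1.061
v -1.214 1.914 -1.188
v -1.053 1.834 -1.402
v -0.929 1.89 -1.646
v -0.874 2.069 -1.854
v -0.904 2.321 -1.971
f 2 4 1
f 5 2 1
f 1 4 3
f 3 5 1
f 2 8 4
f 6 2 5
f 6 8 2
f 4 8 3
f 7 5 3
f 3 8 7
f 7 6 5
f 8 6 7
f 10 9 13
f 10 13 11
f 11 13 14
f 11 14 12
f 13 9 15
f 13 15 14
f 14 15 16
f 14 16 12
f 15 9 17
f 15 17 16
f 16 17 18
f 16 18 12
f 17 9 19
f 17 19 18
f 18 19 20
f 18 20 12
f 19 9 21
f 19 21 20
f 20 21 22
f 20 22 12
f 21 9 23
f 21 23 22
f 22 23 24
f 22 24 12
f 23 9 25
f 23 25 24
f 24 25 26
f 24 26 12
f 25 9 27
f 25 27 26
f 26 27 28
f 26 28 12
f 27 9 29
f 27 29 28
f 28 29 30
f 28 30 12
f 29 9 31
f 29 31 30
f 30 31 32
f 30 32 12
f 31 9 10
f 31 10 32
f 32 10 11
f 32 11 12
f 34 33 36
f 34 36 35
f 36 33 37
f 36 37 35
f 37 33 38
f 37 38 35
f 38 33 39
f 38 39 35
f 39 33 40
f 39 40 35
f 40 33 41
f 40 41 35
f 41 33 42
f 41 42 35
f 42 33 43
f 42 43 35
f 43 33 44
f 43 44 35
f 44 33 45
f 44 45 35
f 45 33 46
f 45 46 35
f 46 33 34
f 46 34 35



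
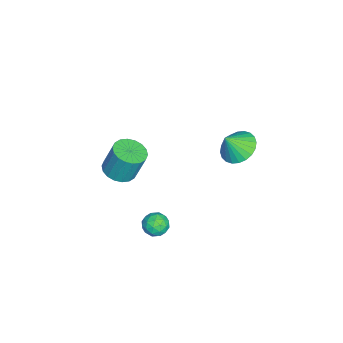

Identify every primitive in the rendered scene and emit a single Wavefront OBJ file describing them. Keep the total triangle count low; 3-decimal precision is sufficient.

v -0.121 -2.995 -1.129
v 0.797 -3.059 -1.107
v 0.798 -2.469 0.551
v -0.119 -2.405 0.529
v 0.735 -2.678 -1.243
v 0.737 -2.088 0.416
v 0.504 -2.359 -1.356
v 0.506 -1.769 0.302
v 0.15 -2.167 -1.424
v 0.151 -1.577 0.234
v -0.259 -2.138 -1.434
v -0.257 -1.548 0.224
v -0.64 -2.279 -1.383
v -0.638 -1.689 0.275
v -0.918 -2.562 -1.282
v -0.916 -1.972 0.376
v -1.038 -2.931 -1.151
v -1.037 -2.341 0.507
v -0.977 -3.312 -1.016
v -0.975 -2.722 0.643
v -0.746 -3.631 -0.902
v -0.744 -3.041 0.756
v -0.391 -3.823 -0.834
v -0.39 -3.233 0.824
v 0.017 -3.852 -0.824
v 0.019 -3.262 0.834
v 0.398 -3.711 -0.875
v 0.4 -3.121 0.783
v 0.676 -3.428 -0.976
v 0.678 -2.838 0.682
v -3.953 2.474 -2.127
v -3.207 1.96 -2.714
v -3.507 1.826 -0.993
v -2.997 2.306 -2.599
v -2.932 2.678 -2.413
v -3.023 3.019 -2.182
v -3.256 3.277 -1.943
v -3.594 3.413 -1.733
v -3.988 3.405 -1.582
v -4.376 3.256 -1.514
v -4.7 2.988 -1.54
v -4.91 2.641 -1.655
v -4.975 2.269 -1.842
v -4.884 1.928 -2.072
v -4.651 1.67 -2.311
v -4.312 1.534 -2.521
v -3.919 1.542 -2.672
v -3.531 1.691 -2.74
v 2.784 0.076 -2.356
v 3.151 -0.301 -1.84
v 2.309 -0.939 -2.76
v 2.676 -1.316 -2.244
v 2.125 -0.868 -2.051
v 2.418 -0.241 -1.801
v 3.042 -0.999 -2.799
v 3.335 -0.372 -2.549
v 3.31 -0.965 -2.114
v 2.743 -0.884 -1.652
v 2.717 -0.356 -2.948
v 2.15 -0.275 -2.486
v 3.009 -0.023 -2.063
v 2.451 -1.217 -2.537
v 2.127 -0.953 -2.424
v 2.342 -1.175 -2.121
v 2.578 0.012 -2.04
v 2.794 -0.209 -1.737
v 2.191 -0.543 -1.86
v 2.666 -1.031 -2.863
v 2.882 -1.252 -2.56
v 3.118 -0.065 -2.479
v 3.333 -0.287 -2.176
v 3.269 -0.697 -2.74
v 3.318 -0.635 -1.921
v 3.039 -1.232 -2.158
v 3.254 -1.046 -2.484
v 3.427 -0.677 -2.337
v 2.985 -0.588 -1.649
v 2.706 -1.184 -1.886
v 2.382 -0.921 -1.773
v 2.554 -0.552 -1.626
v 3.078 -0.978 -1.81
v 2.754 -0.056 -2.714
v 2.475 -0.652 -2.951
v 2.906 -0.688 -2.974
v 3.078 -0.319 -2.827
v 2.421 -0.008 -2.442
v 2.142 -0.605 -2.679
v 2.033 -0.563 -2.263
v 2.206 -0.194 -2.116
v 2.382 -0.262 -2.79
f 2 1 5
f 2 5 3
f 3 5 6
f 3 6 4
f 5 1 7
f 5 7 6
f 6 7 8
f 6 8 4
f 7 1 9
f 7 9 8
f 8 9 10
f 8 10 4
f 9 1 11
f 9 11 10
f 10 11 12
f 10 12 4
f 11 1 13
f 11 13 12
f 12 13 14
f 12 14 4
f 13 1 15
f 13 15 14
f 14 15 16
f 14 16 4
f 15 1 17
f 15 17 16
f 16 17 18
f 16 18 4
f 17 1 19
f 17 19 18
f 18 19 20
f 18 20 4
f 19 1 21
f 19 21 20
f 20 21 22
f 20 22 4
f 21 1 23
f 21 23 22
f 22 23 24
f 22 24 4
f 23 1 25
f 23 25 24
f 24 25 26
f 24 26 4
f 25 1 27
f 25 27 26
f 26 27 28
f 26 28 4
f 27 1 29
f 27 29 28
f 28 29 30
f 28 30 4
f 29 1 2
f 29 2 30
f 30 2 3
f 30 3 4
f 32 31 34
f 32 34 33
f 34 31 35
f 34 35 33
f 35 31 36
f 35 36 33
f 36 31 37
f 36 37 33
f 37 31 38
f 37 38 33
f 38 31 39
f 38 39 33
f 39 31 40
f 39 40 33
f 40 31 41
f 40 41 33
f 41 31 42
f 41 42 33
f 42 31 43
f 42 43 33
f 43 31 44
f 43 44 33
f 44 31 45
f 44 45 33
f 45 31 46
f 45 46 33
f 46 31 47
f 46 47 33
f 47 31 48
f 47 48 33
f 48 31 32
f 48 32 33
f 49 86 65
f 86 60 89
f 65 89 54
f 86 89 65
f 49 65 61
f 65 54 66
f 61 66 50
f 65 66 61
f 49 61 70
f 61 50 71
f 70 71 56
f 61 71 70
f 49 70 82
f 70 56 85
f 82 85 59
f 70 85 82
f 49 82 86
f 82 59 90
f 86 90 60
f 82 90 86
f 50 66 77
f 66 54 80
f 77 80 58
f 66 80 77
f 54 89 67
f 89 60 88
f 67 88 53
f 89 88 67
f 60 90 87
f 90 59 83
f 87 83 51
f 90 83 87
f 59 85 84
f 85 56 72
f 84 72 55
f 85 72 84
f 56 71 76
f 71 50 73
f 76 73 57
f 71 73 76
f 52 78 64
f 78 58 79
f 64 79 53
f 78 79 64
f 52 64 62
f 64 53 63
f 62 63 51
f 64 63 62
f 52 62 69
f 62 51 68
f 69 68 55
f 62 68 69
f 52 69 74
f 69 55 75
f 74 75 57
f 69 75 74
f 52 74 78
f 74 57 81
f 78 81 58
f 74 81 78
f 53 79 67
f 79 58 80
f 67 80 54
f 79 80 67
f 51 63 87
f 63 53 88
f 87 88 60
f 63 88 87
f 55 68 84
f 68 51 83
f 84 83 59
f 68 83 84
f 57 75 76
f 75 55 72
f 76 72 56
f 75 72 76
f 58 81 77
f 81 57 73
f 77 73 50
f 81 73 77



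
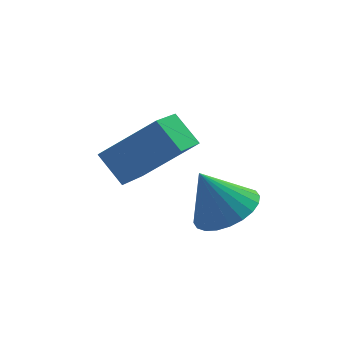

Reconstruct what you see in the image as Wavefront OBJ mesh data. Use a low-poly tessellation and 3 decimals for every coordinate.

v -2.171 -2.713 -2.506
v -1.245 -2.496 -2.137
v -2.829 -2.307 -1.094
v -1.353 -2.144 -2.289
v -1.585 -1.878 -2.473
v -1.907 -1.74 -2.662
v -2.269 -1.75 -2.828
v -2.616 -1.906 -2.945
v -2.895 -2.185 -2.995
v -3.064 -2.544 -2.97
v -3.097 -2.929 -2.875
v -2.989 -3.281 -2.724
v -2.757 -3.547 -2.54
v -2.436 -3.685 -2.35
v -2.074 -3.676 -2.185
v -1.727 -3.519 -2.068
v -1.448 -3.24 -2.018
v -1.278 -2.881 -2.042
v -3.081 -1.553 -0.693
v -3.506 -0.693 0.061
v -4.665 -1.208 -1.98
v -5.09 -0.348 -1.227
v -2.09 -0.292 -1.573
v -2.515 0.568 -0.82
v -3.674 0.053 -2.861
v -4.099 0.913 -2.107
f 2 1 4
f 2 4 3
f 4 1 5
f 4 5 3
f 5 1 6
f 5 6 3
f 6 1 7
f 6 7 3
f 7 1 8
f 7 8 3
f 8 1 9
f 8 9 3
f 9 1 10
f 9 10 3
f 10 1 11
f 10 11 3
f 11 1 12
f 11 12 3
f 12 1 13
f 12 13 3
f 13 1 14
f 13 14 3
f 14 1 15
f 14 15 3
f 15 1 16
f 15 16 3
f 16 1 17
f 16 17 3
f 17 1 18
f 17 18 3
f 18 1 2
f 18 2 3
f 20 22 19
f 23 20 19
f 19 22 21
f 21 23 19
f 20 26 22
f 24 20 23
f 24 26 20
f 22 26 21
f 25 23 21
f 21 26 25
f 25 24 23
f 26 24 25



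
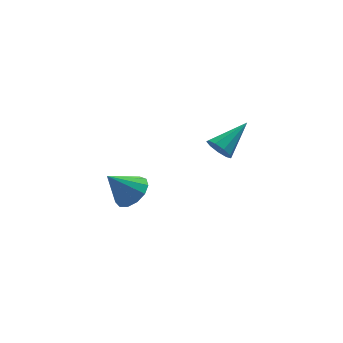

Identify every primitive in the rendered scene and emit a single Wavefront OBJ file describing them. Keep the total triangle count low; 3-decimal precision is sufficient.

v -2.673 2.409 -2.941
v -1.897 2.067 -2.289
v -3.887 2.371 -1.519
v -1.887 2.669 -2.264
v -2.127 3.189 -2.454
v -2.54 3.461 -2.799
v -2.995 3.399 -3.189
v -3.348 3.023 -3.501
v -3.487 2.451 -3.634
v -3.368 1.867 -3.548
v -3.028 1.454 -3.269
v -2.576 1.345 -2.886
v -2.154 1.573 -2.521
v 0.616 -2.439 3.384
v 0.989 -2.363 2.738
v 2.144 -1.521 4.376
v 0.691 -1.953 2.818
v 0.358 -1.771 3.163
v 0.145 -1.901 3.611
v 0.153 -2.283 3.954
v 0.377 -2.738 4.03
v 0.713 -3.054 3.804
v 1.004 -3.081 3.382
v 1.113 -2.809 2.961
f 2 1 4
f 2 4 3
f 4 1 5
f 4 5 3
f 5 1 6
f 5 6 3
f 6 1 7
f 6 7 3
f 7 1 8
f 7 8 3
f 8 1 9
f 8 9 3
f 9 1 10
f 9 10 3
f 10 1 11
f 10 11 3
f 11 1 12
f 11 12 3
f 12 1 13
f 12 13 3
f 13 1 2
f 13 2 3
f 15 14 17
f 15 17 16
f 17 14 18
f 17 18 16
f 18 14 19
f 18 19 16
f 19 14 20
f 19 20 16
f 20 14 21
f 20 21 16
f 21 14 22
f 21 22 16
f 22 14 23
f 22 23 16
f 23 14 24
f 23 24 16
f 24 14 15
f 24 15 16



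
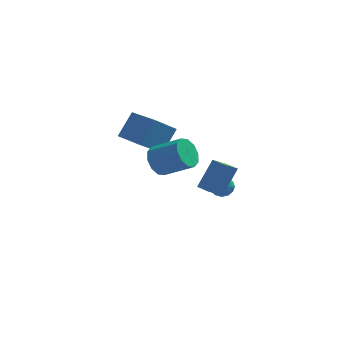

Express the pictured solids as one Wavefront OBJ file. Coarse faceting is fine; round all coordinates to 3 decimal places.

v -1.262 -0.377 0.417
v -0.665 -0.204 -0.466
v 1.1 -0.65 0.641
v 0.502 -0.823 1.523
v -0.723 0.375 -0.14
v 1.041 -0.07 0.967
v -0.988 0.667 0.399
v 0.777 0.222 1.506
v -1.357 0.56 0.945
v 0.408 0.115 2.051
v -1.69 0.095 1.289
v 0.075 -0.35 2.395
v -1.86 -0.55 1.299
v -0.095 -0.996 2.406
v -1.801 -1.13 0.973
v -0.037 -1.575 2.08
v -1.537 -1.422 0.434
v 0.228 -1.867 1.541
v -1.168 -1.315 -0.111
v 0.597 -1.76 0.995
v -0.835 -0.85 -0.455
v 0.93 -1.295 0.651
v 2.326 1.542 -2.47
v 3.017 1.209 -2.245
v 1.783 0.371 -2.535
v 2.474 0.038 -2.31
v 2.054 0.477 -1.79
v 2.39 1.201 -1.75
v 2.41 0.379 -3.03
v 2.746 1.103 -2.99
v 3.069 0.491 -2.591
v 2.849 0.551 -1.825
v 1.951 1.029 -2.955
v 1.731 1.089 -2.189
v 2.719 1.479 -2.352
v 2.081 0.101 -2.428
v 1.834 0.359 -2.123
v 2.24 0.164 -1.99
v 2.351 1.473 -2.061
v 2.757 1.278 -1.929
v 2.191 0.847 -1.662
v 2.043 0.302 -2.851
v 2.449 0.107 -2.719
v 2.56 1.416 -2.79
v 2.966 1.221 -2.657
v 2.609 0.733 -3.118
v 3.156 0.861 -2.423
v 2.837 0.172 -2.461
v 2.799 0.373 -2.884
v 2.997 0.798 -2.861
v 3.027 0.896 -1.973
v 2.707 0.207 -2.011
v 2.46 0.465 -1.706
v 2.658 0.891 -1.682
v 3.057 0.473 -2.176
v 2.093 1.373 -2.769
v 1.773 0.684 -2.807
v 2.142 0.689 -3.098
v 2.34 1.115 -3.074
v 1.963 1.408 -2.319
v 1.644 0.719 -2.357
v 1.803 0.782 -1.919
v 2.001 1.207 -1.896
v 1.743 1.107 -2.604
v -2.794 3.509 -0.81
v -3.951 2.581 0.486
v -2.054 4.596 0.629
v -3.211 3.667 1.925
v -1.229 2.013 -0.485
v -2.386 1.084 0.811
v -0.489 3.099 0.954
v -1.646 2.171 2.25
v 2.082 -3.733 0.374
v 1.338 -4.613 1.271
v 2.854 -2.753 1.975
v 2.11 -3.633 2.872
v 2.73 -4.267 0.388
v 1.986 -5.147 1.285
v 3.502 -3.287 1.989
v 2.758 -4.167 2.886
f 2 1 5
f 2 5 3
f 3 5 6
f 3 6 4
f 5 1 7
f 5 7 6
f 6 7 8
f 6 8 4
f 7 1 9
f 7 9 8
f 8 9 10
f 8 10 4
f 9 1 11
f 9 11 10
f 10 11 12
f 10 12 4
f 11 1 13
f 11 13 12
f 12 13 14
f 12 14 4
f 13 1 15
f 13 15 14
f 14 15 16
f 14 16 4
f 15 1 17
f 15 17 16
f 16 17 18
f 16 18 4
f 17 1 19
f 17 19 18
f 18 19 20
f 18 20 4
f 19 1 21
f 19 21 20
f 20 21 22
f 20 22 4
f 21 1 2
f 21 2 22
f 22 2 3
f 22 3 4
f 23 60 39
f 60 34 63
f 39 63 28
f 60 63 39
f 23 39 35
f 39 28 40
f 35 40 24
f 39 40 35
f 23 35 44
f 35 24 45
f 44 45 30
f 35 45 44
f 23 44 56
f 44 30 59
f 56 59 33
f 44 59 56
f 23 56 60
f 56 33 64
f 60 64 34
f 56 64 60
f 24 40 51
f 40 28 54
f 51 54 32
f 40 54 51
f 28 63 41
f 63 34 62
f 41 62 27
f 63 62 41
f 34 64 61
f 64 33 57
f 61 57 25
f 64 57 61
f 33 59 58
f 59 30 46
f 58 46 29
f 59 46 58
f 30 45 50
f 45 24 47
f 50 47 31
f 45 47 50
f 26 52 38
f 52 32 53
f 38 53 27
f 52 53 38
f 26 38 36
f 38 27 37
f 36 37 25
f 38 37 36
f 26 36 43
f 36 25 42
f 43 42 29
f 36 42 43
f 26 43 48
f 43 29 49
f 48 49 31
f 43 49 48
f 26 48 52
f 48 31 55
f 52 55 32
f 48 55 52
f 27 53 41
f 53 32 54
f 41 54 28
f 53 54 41
f 25 37 61
f 37 27 62
f 61 62 34
f 37 62 61
f 29 42 58
f 42 25 57
f 58 57 33
f 42 57 58
f 31 49 50
f 49 29 46
f 50 46 30
f 49 46 50
f 32 55 51
f 55 31 47
f 51 47 24
f 55 47 51
f 66 68 65
f 69 66 65
f 65 68 67
f 67 69 65
f 66 72 68
f 70 66 69
f 70 72 66
f 68 72 67
f 71 69 67
f 67 72 71
f 71 70 69
f 72 70 71
f 74 76 73
f 77 74 73
f 73 76 75
f 75 77 73
f 74 80 76
f 78 74 77
f 78 80 74
f 76 80 75
f 79 77 75
f 75 80 79
f 79 78 77
f 80 78 79



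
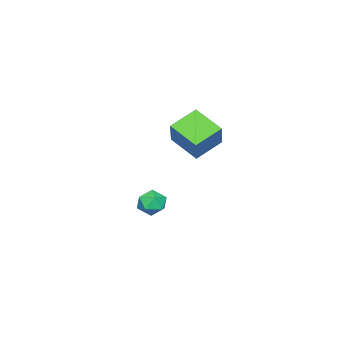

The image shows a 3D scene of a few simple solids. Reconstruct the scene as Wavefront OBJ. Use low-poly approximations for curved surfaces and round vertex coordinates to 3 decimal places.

v -2.556 -1.807 -2.758
v -1.805 -1.628 -3.287
v -2.355 -3.292 -2.973
v -1.604 -3.113 -3.502
v -1.578 -2.949 -2.581
v -1.702 -2.031 -2.448
v -2.458 -2.889 -3.812
v -2.582 -1.971 -3.679
v -1.744 -2.297 -3.938
v -1.2 -2.334 -3.177
v -2.96 -2.586 -3.083
v -2.416 -2.623 -2.322
v -1.03 -0.632 2.638
v -2.528 0.051 3.39
v -0.662 1.1 1.798
v -2.16 1.783 2.55
v -0.02 -0.103 4.17
v -1.518 0.58 4.922
v 0.348 1.629 3.33
v -1.15 2.312 4.082
f 1 12 6
f 1 6 2
f 1 2 8
f 1 8 11
f 1 11 12
f 2 6 10
f 6 12 5
f 12 11 3
f 11 8 7
f 8 2 9
f 4 10 5
f 4 5 3
f 4 3 7
f 4 7 9
f 4 9 10
f 5 10 6
f 3 5 12
f 7 3 11
f 9 7 8
f 10 9 2
f 14 16 13
f 17 14 13
f 13 16 15
f 15 17 13
f 14 20 16
f 18 14 17
f 18 20 14
f 16 20 15
f 19 17 15
f 15 20 19
f 19 18 17
f 20 18 19



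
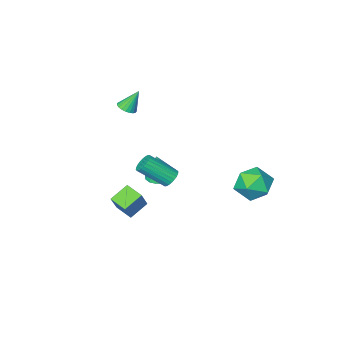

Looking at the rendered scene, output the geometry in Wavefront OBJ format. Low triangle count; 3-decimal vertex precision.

v -1.789 -2.783 -3.382
v -1.069 -2.159 -3.497
v -1.491 -2.817 -1.698
v -1.436 -1.891 -3.426
v -1.884 -1.828 -3.345
v -2.31 -1.984 -3.273
v -2.617 -2.322 -3.225
v -2.734 -2.766 -3.214
v -2.635 -3.214 -3.241
v -2.342 -3.563 -3.3
v -1.923 -3.733 -3.378
v -1.472 -3.686 -3.456
v -1.095 -3.431 -3.518
v -0.876 -3.028 -3.549
v -0.867 -2.569 -3.541
v 1.737 3.986 1.588
v 2.111 3.876 1.118
v 3.317 3.004 2.283
v 2.943 3.114 2.752
v 2.191 4.087 1.193
v 3.397 3.215 2.358
v 2.202 4.283 1.328
v 3.408 3.411 2.493
v 2.143 4.434 1.503
v 3.349 3.561 2.667
v 2.021 4.516 1.69
v 3.227 3.644 2.855
v 1.857 4.518 1.862
v 3.063 3.645 3.027
v 1.674 4.439 1.992
v 2.88 3.566 3.157
v 1.501 4.291 2.061
v 2.707 3.418 3.225
v 1.363 4.096 2.057
v 2.569 3.224 3.222
v 1.283 3.885 1.982
v 2.489 3.013 3.147
v 1.272 3.689 1.847
v 2.478 2.817 3.012
v 1.331 3.539 1.673
v 2.537 2.666 2.837
v 1.453 3.456 1.485
v 2.659 2.584 2.65
v 1.617 3.455 1.313
v 2.823 2.582 2.478
v 1.8 3.534 1.183
v 3.006 2.661 2.348
v 1.973 3.682 1.115
v 3.179 2.809 2.279
v 0.41 -2.843 3.036
v 0.922 -2.538 3.207
v -0.21 -2.537 4.344
v 0.782 -2.351 3.097
v 0.578 -2.249 2.977
v 0.345 -2.249 2.867
v 0.123 -2.353 2.786
v -0.049 -2.541 2.748
v -0.142 -2.781 2.76
v -0.14 -3.032 2.819
v -0.042 -3.25 2.916
v 0.133 -3.397 3.034
v 0.357 -3.449 3.152
v 0.589 -3.396 3.249
v 0.791 -3.247 3.31
v 0.927 -3.028 3.323
v 0.973 -2.777 3.287
v 1.536 -2.203 -4.574
v 0.386 -2.311 -3.896
v 1.232 -1.149 -4.922
v 0.082 -1.257 -4.243
v 2.318 -1.503 -3.137
v 1.168 -1.611 -2.458
v 2.014 -0.449 -3.484
v 0.864 -0.557 -2.806
v -4.299 4.245 -1.788
v -3.803 5.027 -0.978
v -3.497 2.713 -0.802
v -3.001 3.495 0.008
v -4.22 3.332 -0.022
v -4.715 4.278 -0.631
v -2.585 3.462 -1.149
v -3.08 4.408 -1.758
v -2.743 4.542 -0.583
v -3.754 4.462 0.114
v -3.546 3.278 -1.894
v -4.557 3.198 -1.197
f 2 1 4
f 2 4 3
f 4 1 5
f 4 5 3
f 5 1 6
f 5 6 3
f 6 1 7
f 6 7 3
f 7 1 8
f 7 8 3
f 8 1 9
f 8 9 3
f 9 1 10
f 9 10 3
f 10 1 11
f 10 11 3
f 11 1 12
f 11 12 3
f 12 1 13
f 12 13 3
f 13 1 14
f 13 14 3
f 14 1 15
f 14 15 3
f 15 1 2
f 15 2 3
f 17 16 20
f 17 20 18
f 18 20 21
f 18 21 19
f 20 16 22
f 20 22 21
f 21 22 23
f 21 23 19
f 22 16 24
f 22 24 23
f 23 24 25
f 23 25 19
f 24 16 26
f 24 26 25
f 25 26 27
f 25 27 19
f 26 16 28
f 26 28 27
f 27 28 29
f 27 29 19
f 28 16 30
f 28 30 29
f 29 30 31
f 29 31 19
f 30 16 32
f 30 32 31
f 31 32 33
f 31 33 19
f 32 16 34
f 32 34 33
f 33 34 35
f 33 35 19
f 34 16 36
f 34 36 35
f 35 36 37
f 35 37 19
f 36 16 38
f 36 38 37
f 37 38 39
f 37 39 19
f 38 16 40
f 38 40 39
f 39 40 41
f 39 41 19
f 40 16 42
f 40 42 41
f 41 42 43
f 41 43 19
f 42 16 44
f 42 44 43
f 43 44 45
f 43 45 19
f 44 16 46
f 44 46 45
f 45 46 47
f 45 47 19
f 46 16 48
f 46 48 47
f 47 48 49
f 47 49 19
f 48 16 17
f 48 17 49
f 49 17 18
f 49 18 19
f 51 50 53
f 51 53 52
f 53 50 54
f 53 54 52
f 54 50 55
f 54 55 52
f 55 50 56
f 55 56 52
f 56 50 57
f 56 57 52
f 57 50 58
f 57 58 52
f 58 50 59
f 58 59 52
f 59 50 60
f 59 60 52
f 60 50 61
f 60 61 52
f 61 50 62
f 61 62 52
f 62 50 63
f 62 63 52
f 63 50 64
f 63 64 52
f 64 50 65
f 64 65 52
f 65 50 66
f 65 66 52
f 66 50 51
f 66 51 52
f 68 70 67
f 71 68 67
f 67 70 69
f 69 71 67
f 68 74 70
f 72 68 71
f 72 74 68
f 70 74 69
f 73 71 69
f 69 74 73
f 73 72 71
f 74 72 73
f 75 86 80
f 75 80 76
f 75 76 82
f 75 82 85
f 75 85 86
f 76 80 84
f 80 86 79
f 86 85 77
f 85 82 81
f 82 76 83
f 78 84 79
f 78 79 77
f 78 77 81
f 78 81 83
f 78 83 84
f 79 84 80
f 77 79 86
f 81 77 85
f 83 81 82
f 84 83 76



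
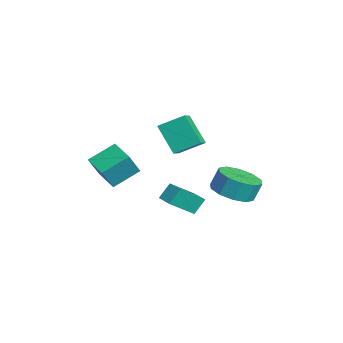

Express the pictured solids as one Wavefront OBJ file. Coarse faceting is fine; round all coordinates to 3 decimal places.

v -3.375 -2.86 -1.821
v -2.948 -3.47 -0.565
v -3.626 -1.537 -1.094
v -3.199 -2.147 0.162
v -2.141 -2.493 -2.062
v -1.714 -3.103 -0.806
v -2.392 -1.17 -1.335
v -1.965 -1.78 -0.079
v -0.788 2.709 -2.437
v -0.114 1.932 -2.077
v -0.157 2.354 -1.084
v -0.832 3.131 -1.443
v 0.26 2.453 -2.283
v 0.217 2.875 -1.289
v 0.233 3.072 -2.547
v 0.19 3.494 -1.554
v -0.184 3.553 -2.769
v -0.227 3.975 -1.776
v -0.832 3.711 -2.864
v -0.875 4.133 -1.871
v -1.463 3.486 -2.796
v -1.506 3.908 -1.803
v -1.837 2.965 -2.591
v -1.88 3.387 -1.597
v -1.81 2.346 -2.326
v -1.853 2.768 -1.333
v -1.393 1.865 -2.104
v -1.436 2.287 -1.111
v -0.745 1.707 -2.009
v -0.788 2.129 -1.016
v -2.406 -0.099 1.441
v -1.506 -0.582 1.97
v -2.148 1.084 2.082
v -1.248 0.602 2.61
v -1.392 0.378 0.15
v -0.492 -0.104 0.678
v -1.134 1.562 0.79
v -0.234 1.079 1.319
v -2.426 -0.28 -3.282
v -2.65 0.295 -2.533
v -2.843 1.03 -4.413
v -3.067 1.605 -3.664
v -1.633 -0.005 -3.256
v -1.857 0.57 -2.507
v -2.05 1.305 -4.387
v -2.274 1.88 -3.638
f 2 4 1
f 5 2 1
f 1 4 3
f 3 5 1
f 2 8 4
f 6 2 5
f 6 8 2
f 4 8 3
f 7 5 3
f 3 8 7
f 7 6 5
f 8 6 7
f 10 9 13
f 10 13 11
f 11 13 14
f 11 14 12
f 13 9 15
f 13 15 14
f 14 15 16
f 14 16 12
f 15 9 17
f 15 17 16
f 16 17 18
f 16 18 12
f 17 9 19
f 17 19 18
f 18 19 20
f 18 20 12
f 19 9 21
f 19 21 20
f 20 21 22
f 20 22 12
f 21 9 23
f 21 23 22
f 22 23 24
f 22 24 12
f 23 9 25
f 23 25 24
f 24 25 26
f 24 26 12
f 25 9 27
f 25 27 26
f 26 27 28
f 26 28 12
f 27 9 29
f 27 29 28
f 28 29 30
f 28 30 12
f 29 9 10
f 29 10 30
f 30 10 11
f 30 11 12
f 32 34 31
f 35 32 31
f 31 34 33
f 33 35 31
f 32 38 34
f 36 32 35
f 36 38 32
f 34 38 33
f 37 35 33
f 33 38 37
f 37 36 35
f 38 36 37
f 40 42 39
f 43 40 39
f 39 42 41
f 41 43 39
f 40 46 42
f 44 40 43
f 44 46 40
f 42 46 41
f 45 43 41
f 41 46 45
f 45 44 43
f 46 44 45



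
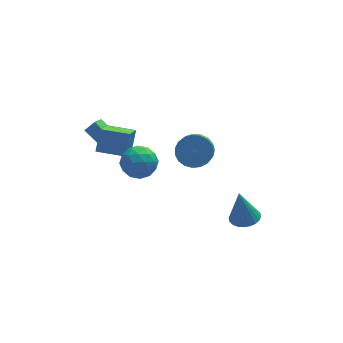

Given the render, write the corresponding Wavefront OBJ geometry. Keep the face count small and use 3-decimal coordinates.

v -2.22 -2.649 3.871
v -1.355 -2.948 3.292
v -3.225 -3.732 2.928
v -2.36 -4.031 2.349
v -2.442 -4.32 3.39
v -1.82 -3.651 3.972
v -2.76 -3.029 2.248
v -2.138 -2.36 2.83
v -1.689 -3.183 2.289
v -1.492 -3.981 2.995
v -3.088 -2.699 3.225
v -2.891 -3.497 3.931
v -1.699 -2.704 3.664
v -2.881 -3.976 2.556
v -2.929 -4.146 3.168
v -2.42 -4.322 2.827
v -1.973 -3.117 4.064
v -1.464 -3.292 3.724
v -2.103 -4.098 3.781
v -3.116 -3.388 2.496
v -2.607 -3.563 2.156
v -2.16 -2.358 3.393
v -1.651 -2.534 3.052
v -2.477 -2.582 2.439
v -1.387 -3.018 2.734
v -1.978 -3.654 2.18
v -2.213 -3.065 2.12
v -1.847 -2.672 2.463
v -1.271 -3.486 3.149
v -1.862 -4.123 2.595
v -1.91 -4.292 3.207
v -1.545 -3.899 3.549
v -1.467 -3.625 2.559
v -2.718 -2.557 3.625
v -3.309 -3.194 3.071
v -3.035 -2.781 2.671
v -2.67 -2.388 3.013
v -2.602 -3.026 4.04
v -3.193 -3.662 3.486
v -2.733 -4.008 3.757
v -2.367 -3.615 4.1
v -3.113 -3.055 3.661
v 1.32 -0.526 0.873
v 2.298 -0.471 1.25
v 1.999 -1.539 2.183
v 1.02 -1.594 1.807
v 2.086 -0.188 1.506
v 1.787 -1.256 2.44
v 1.742 0.037 1.653
v 1.442 -1.032 2.586
v 1.324 0.164 1.665
v 1.025 -0.904 2.598
v 0.906 0.172 1.54
v 0.607 -0.896 2.473
v 0.559 0.06 1.3
v 0.26 -1.009 2.233
v 0.344 -0.154 0.986
v 0.045 -1.223 1.919
v 0.297 -0.432 0.652
v -0.002 -1.501 1.586
v 0.428 -0.726 0.357
v 0.128 -1.795 1.29
v 0.712 -0.986 0.151
v 0.413 -2.055 1.085
v 1.101 -1.166 0.07
v 0.802 -2.235 1.003
v 1.529 -1.235 0.128
v 1.229 -2.304 1.061
v 1.92 -1.182 0.315
v 1.62 -2.25 1.248
v 2.207 -1.015 0.598
v 1.908 -2.083 1.531
v 2.341 -0.763 0.929
v 2.042 -1.832 1.862
v -3.69 0.257 1.324
v -4.287 -1.277 2.476
v -3.294 0.987 2.501
v -3.891 -0.548 3.653
v -2.209 -0.392 1.227
v -2.806 -1.927 2.379
v -1.813 0.337 2.404
v -2.41 -1.197 3.556
v 3.929 -1.658 -4.675
v 4.721 -1.22 -4.577
v 3.591 -1.522 -2.525
v 4.498 -0.949 -4.63
v 4.188 -0.786 -4.689
v 3.839 -0.755 -4.746
v 3.504 -0.862 -4.792
v 3.233 -1.09 -4.82
v 3.069 -1.405 -4.826
v 3.035 -1.758 -4.809
v 3.138 -2.096 -4.772
v 3.361 -2.367 -4.72
v 3.67 -2.53 -4.66
v 4.019 -2.561 -4.603
v 4.355 -2.454 -4.557
v 4.626 -2.226 -4.529
v 4.79 -1.911 -4.523
v 4.824 -1.558 -4.54
v -3.54 1.294 0.274
v -4.377 2.317 1.046
v -3.061 2.06 -0.221
v -3.897 3.083 0.551
v -2.963 1.317 0.869
v -3.799 2.34 1.641
v -2.483 2.083 0.374
v -3.32 3.106 1.146
f 1 38 17
f 38 12 41
f 17 41 6
f 38 41 17
f 1 17 13
f 17 6 18
f 13 18 2
f 17 18 13
f 1 13 22
f 13 2 23
f 22 23 8
f 13 23 22
f 1 22 34
f 22 8 37
f 34 37 11
f 22 37 34
f 1 34 38
f 34 11 42
f 38 42 12
f 34 42 38
f 2 18 29
f 18 6 32
f 29 32 10
f 18 32 29
f 6 41 19
f 41 12 40
f 19 40 5
f 41 40 19
f 12 42 39
f 42 11 35
f 39 35 3
f 42 35 39
f 11 37 36
f 37 8 24
f 36 24 7
f 37 24 36
f 8 23 28
f 23 2 25
f 28 25 9
f 23 25 28
f 4 30 16
f 30 10 31
f 16 31 5
f 30 31 16
f 4 16 14
f 16 5 15
f 14 15 3
f 16 15 14
f 4 14 21
f 14 3 20
f 21 20 7
f 14 20 21
f 4 21 26
f 21 7 27
f 26 27 9
f 21 27 26
f 4 26 30
f 26 9 33
f 30 33 10
f 26 33 30
f 5 31 19
f 31 10 32
f 19 32 6
f 31 32 19
f 3 15 39
f 15 5 40
f 39 40 12
f 15 40 39
f 7 20 36
f 20 3 35
f 36 35 11
f 20 35 36
f 9 27 28
f 27 7 24
f 28 24 8
f 27 24 28
f 10 33 29
f 33 9 25
f 29 25 2
f 33 25 29
f 44 43 47
f 44 47 45
f 45 47 48
f 45 48 46
f 47 43 49
f 47 49 48
f 48 49 50
f 48 50 46
f 49 43 51
f 49 51 50
f 50 51 52
f 50 52 46
f 51 43 53
f 51 53 52
f 52 53 54
f 52 54 46
f 53 43 55
f 53 55 54
f 54 55 56
f 54 56 46
f 55 43 57
f 55 57 56
f 56 57 58
f 56 58 46
f 57 43 59
f 57 59 58
f 58 59 60
f 58 60 46
f 59 43 61
f 59 61 60
f 60 61 62
f 60 62 46
f 61 43 63
f 61 63 62
f 62 63 64
f 62 64 46
f 63 43 65
f 63 65 64
f 64 65 66
f 64 66 46
f 65 43 67
f 65 67 66
f 66 67 68
f 66 68 46
f 67 43 69
f 67 69 68
f 68 69 70
f 68 70 46
f 69 43 71
f 69 71 70
f 70 71 72
f 70 72 46
f 71 43 73
f 71 73 72
f 72 73 74
f 72 74 46
f 73 43 44
f 73 44 74
f 74 44 45
f 74 45 46
f 76 78 75
f 79 76 75
f 75 78 77
f 77 79 75
f 76 82 78
f 80 76 79
f 80 82 76
f 78 82 77
f 81 79 77
f 77 82 81
f 81 80 79
f 82 80 81
f 84 83 86
f 84 86 85
f 86 83 87
f 86 87 85
f 87 83 88
f 87 88 85
f 88 83 89
f 88 89 85
f 89 83 90
f 89 90 85
f 90 83 91
f 90 91 85
f 91 83 92
f 91 92 85
f 92 83 93
f 92 93 85
f 93 83 94
f 93 94 85
f 94 83 95
f 94 95 85
f 95 83 96
f 95 96 85
f 96 83 97
f 96 97 85
f 97 83 98
f 97 98 85
f 98 83 99
f 98 99 85
f 99 83 100
f 99 100 85
f 100 83 84
f 100 84 85
f 102 104 101
f 105 102 101
f 101 104 103
f 103 105 101
f 102 108 104
f 106 102 105
f 106 108 102
f 104 108 103
f 107 105 103
f 103 108 107
f 107 106 105
f 108 106 107



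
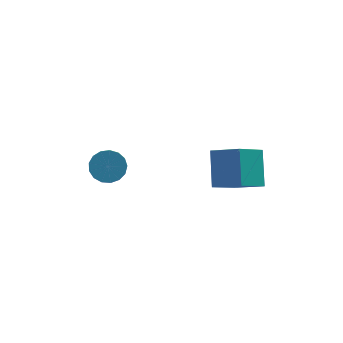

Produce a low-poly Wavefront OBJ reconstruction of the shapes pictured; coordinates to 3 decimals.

v 1.386 -1.372 -0.127
v 2.64 -2.232 0.611
v 1.556 0.122 1.325
v 2.811 -0.738 2.062
v 2.729 -0.402 -1.282
v 3.984 -1.262 -0.545
v 2.9 1.092 0.169
v 4.154 0.232 0.907
v -3.02 3.77 -2.642
v -2.532 3.154 -3.212
v -2.632 2.294 -2.367
v -3.12 2.91 -1.798
v -2.2 3.361 -2.962
v -2.3 2.501 -2.117
v -2.056 3.662 -2.638
v -2.156 2.801 -1.793
v -2.133 3.987 -2.316
v -2.233 3.127 -1.471
v -2.412 4.263 -2.069
v -2.513 3.402 -1.224
v -2.831 4.426 -1.953
v -2.932 3.565 -1.108
v -3.294 4.438 -1.995
v -3.394 3.578 -1.15
v -3.693 4.298 -2.185
v -3.793 3.438 -1.34
v -3.938 4.037 -2.48
v -4.039 3.176 -1.635
v -3.973 3.714 -2.813
v -4.073 2.854 -1.968
v -3.79 3.405 -3.106
v -3.89 2.544 -2.261
v -3.43 3.179 -3.293
v -3.53 2.319 -2.448
v -2.976 3.089 -3.331
v -3.076 2.228 -2.486
f 2 4 1
f 5 2 1
f 1 4 3
f 3 5 1
f 2 8 4
f 6 2 5
f 6 8 2
f 4 8 3
f 7 5 3
f 3 8 7
f 7 6 5
f 8 6 7
f 10 9 13
f 10 13 11
f 11 13 14
f 11 14 12
f 13 9 15
f 13 15 14
f 14 15 16
f 14 16 12
f 15 9 17
f 15 17 16
f 16 17 18
f 16 18 12
f 17 9 19
f 17 19 18
f 18 19 20
f 18 20 12
f 19 9 21
f 19 21 20
f 20 21 22
f 20 22 12
f 21 9 23
f 21 23 22
f 22 23 24
f 22 24 12
f 23 9 25
f 23 25 24
f 24 25 26
f 24 26 12
f 25 9 27
f 25 27 26
f 26 27 28
f 26 28 12
f 27 9 29
f 27 29 28
f 28 29 30
f 28 30 12
f 29 9 31
f 29 31 30
f 30 31 32
f 30 32 12
f 31 9 33
f 31 33 32
f 32 33 34
f 32 34 12
f 33 9 35
f 33 35 34
f 34 35 36
f 34 36 12
f 35 9 10
f 35 10 36
f 36 10 11
f 36 11 12



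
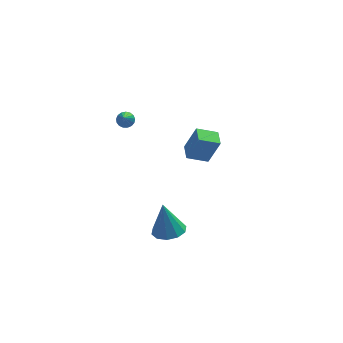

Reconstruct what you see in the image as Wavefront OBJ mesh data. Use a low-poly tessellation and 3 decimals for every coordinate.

v 1.273 1.676 -0.889
v 1.951 1.625 0.777
v 1.299 2.716 -0.868
v 1.977 2.665 0.799
v 2.523 1.655 -1.399
v 3.201 1.604 0.268
v 2.549 2.695 -1.377
v 3.227 2.644 0.289
v -1.895 3.928 0.922
v -1.421 3.698 0.803
v -2.165 2.552 2.498
v -1.359 3.882 0.974
v -1.42 4.076 1.133
v -1.59 4.237 1.243
v -1.83 4.326 1.28
v -2.084 4.324 1.235
v -2.295 4.232 1.118
v -2.415 4.07 0.956
v -2.415 3.875 0.786
v -2.296 3.692 0.647
v -2.085 3.564 0.571
v -1.83 3.518 0.575
v -1.591 3.567 0.659
v -0.504 -4.008 -1.412
v 0.455 -3.91 -1.299
v -0.776 -3.572 0.532
v 0.23 -3.375 -1.451
v -0.275 -3.082 -1.587
v -0.867 -3.143 -1.657
v -1.321 -3.534 -1.633
v -1.462 -4.106 -1.524
v -1.238 -4.641 -1.372
v -0.733 -4.934 -1.236
v -0.141 -4.874 -1.166
v 0.313 -4.483 -1.19
f 2 4 1
f 5 2 1
f 1 4 3
f 3 5 1
f 2 8 4
f 6 2 5
f 6 8 2
f 4 8 3
f 7 5 3
f 3 8 7
f 7 6 5
f 8 6 7
f 10 9 12
f 10 12 11
f 12 9 13
f 12 13 11
f 13 9 14
f 13 14 11
f 14 9 15
f 14 15 11
f 15 9 16
f 15 16 11
f 16 9 17
f 16 17 11
f 17 9 18
f 17 18 11
f 18 9 19
f 18 19 11
f 19 9 20
f 19 20 11
f 20 9 21
f 20 21 11
f 21 9 22
f 21 22 11
f 22 9 23
f 22 23 11
f 23 9 10
f 23 10 11
f 25 24 27
f 25 27 26
f 27 24 28
f 27 28 26
f 28 24 29
f 28 29 26
f 29 24 30
f 29 30 26
f 30 24 31
f 30 31 26
f 31 24 32
f 31 32 26
f 32 24 33
f 32 33 26
f 33 24 34
f 33 34 26
f 34 24 35
f 34 35 26
f 35 24 25
f 35 25 26



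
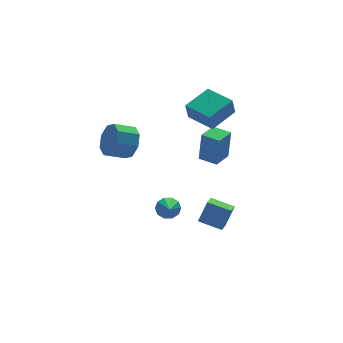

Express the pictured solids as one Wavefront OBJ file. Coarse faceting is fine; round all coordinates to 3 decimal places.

v 1.444 0.396 2.254
v 1.172 0.226 3.316
v 0.904 2.014 2.373
v 0.632 1.844 3.436
v 3.048 0.896 2.744
v 2.776 0.726 3.807
v 2.508 2.514 2.864
v 2.236 2.344 3.926
v 1.098 -1.318 -4.427
v 1.671 -1.254 -3.173
v 0.218 -0.357 -4.074
v 0.791 -0.293 -2.82
v 1.669 -0.687 -4.72
v 2.242 -0.623 -3.466
v 0.789 0.274 -4.367
v 1.362 0.338 -3.113
v -0.936 0.788 -3.395
v -0.582 1.028 -2.867
v -1.484 -0.448 -2.465
v -0.963 1.204 -2.858
v -1.334 1.221 -3.054
v -1.554 1.072 -3.38
v -1.537 0.815 -3.712
v -1.291 0.547 -3.923
v -0.91 0.372 -3.932
v -0.538 0.355 -3.736
v -0.319 0.503 -3.41
v -0.336 0.76 -3.078
v 2.373 1.566 -1.591
v 2.515 1.547 0.253
v 1.817 2.513 -1.539
v 1.959 2.494 0.306
v 3.421 2.186 -1.666
v 3.563 2.167 0.179
v 2.865 3.133 -1.613
v 3.007 3.114 0.231
v -2.83 1.284 2.073
v -2.544 0.788 2.905
v -3.643 0.98 3.399
v -3.93 1.476 2.567
v -2.393 1.545 2.946
v -3.492 1.738 3.439
v -2.499 2.149 2.475
v -3.598 2.342 2.968
v -2.798 2.246 1.769
v -3.897 2.439 2.262
v -3.117 1.78 1.241
v -4.216 1.972 1.735
v -3.268 1.022 1.201
v -4.367 1.215 1.694
v -3.162 0.418 1.672
v -4.261 0.611 2.165
v -2.863 0.321 2.378
v -3.962 0.514 2.871
f 2 4 1
f 5 2 1
f 1 4 3
f 3 5 1
f 2 8 4
f 6 2 5
f 6 8 2
f 4 8 3
f 7 5 3
f 3 8 7
f 7 6 5
f 8 6 7
f 10 12 9
f 13 10 9
f 9 12 11
f 11 13 9
f 10 16 12
f 14 10 13
f 14 16 10
f 12 16 11
f 15 13 11
f 11 16 15
f 15 14 13
f 16 14 15
f 18 17 20
f 18 20 19
f 20 17 21
f 20 21 19
f 21 17 22
f 21 22 19
f 22 17 23
f 22 23 19
f 23 17 24
f 23 24 19
f 24 17 25
f 24 25 19
f 25 17 26
f 25 26 19
f 26 17 27
f 26 27 19
f 27 17 28
f 27 28 19
f 28 17 18
f 28 18 19
f 30 32 29
f 33 30 29
f 29 32 31
f 31 33 29
f 30 36 32
f 34 30 33
f 34 36 30
f 32 36 31
f 35 33 31
f 31 36 35
f 35 34 33
f 36 34 35
f 38 37 41
f 38 41 39
f 39 41 42
f 39 42 40
f 41 37 43
f 41 43 42
f 42 43 44
f 42 44 40
f 43 37 45
f 43 45 44
f 44 45 46
f 44 46 40
f 45 37 47
f 45 47 46
f 46 47 48
f 46 48 40
f 47 37 49
f 47 49 48
f 48 49 50
f 48 50 40
f 49 37 51
f 49 51 50
f 50 51 52
f 50 52 40
f 51 37 53
f 51 53 52
f 52 53 54
f 52 54 40
f 53 37 38
f 53 38 54
f 54 38 39
f 54 39 40

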